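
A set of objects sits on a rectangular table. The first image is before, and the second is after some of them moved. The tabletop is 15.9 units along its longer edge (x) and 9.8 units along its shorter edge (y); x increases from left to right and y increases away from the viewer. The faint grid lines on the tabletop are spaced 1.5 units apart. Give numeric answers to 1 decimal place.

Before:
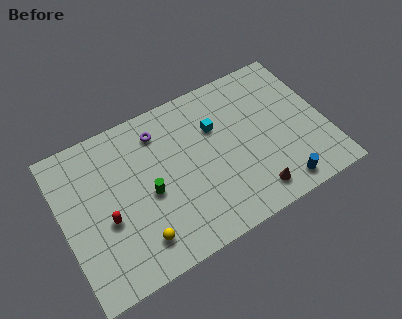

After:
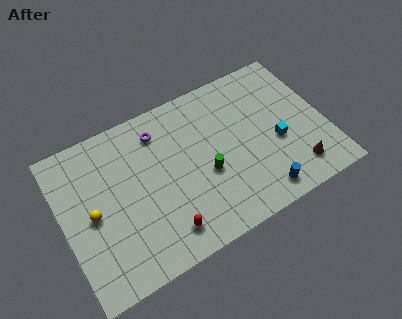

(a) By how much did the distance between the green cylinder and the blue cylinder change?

-4.2

The distance was about 8.2 in the first image and 4.0 in the second, so they moved 4.2 units closer together.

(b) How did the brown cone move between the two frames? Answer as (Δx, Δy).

(2.7, 0.3)

The brown cone started near (11.0, 1.5) and ended near (13.7, 1.8).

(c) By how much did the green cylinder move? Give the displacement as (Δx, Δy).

(3.4, -0.4)

The green cylinder was at about (5.1, 4.4) and moved to about (8.5, 4.0).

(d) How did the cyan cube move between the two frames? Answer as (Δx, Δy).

(3.4, -2.6)

The cyan cube was at about (9.5, 6.6) and moved to about (12.9, 4.0).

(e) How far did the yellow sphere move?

3.7

From (4.1, 1.9) to (1.7, 4.7), the yellow sphere covered √(2.4² + 2.8²) ≈ 3.7 units.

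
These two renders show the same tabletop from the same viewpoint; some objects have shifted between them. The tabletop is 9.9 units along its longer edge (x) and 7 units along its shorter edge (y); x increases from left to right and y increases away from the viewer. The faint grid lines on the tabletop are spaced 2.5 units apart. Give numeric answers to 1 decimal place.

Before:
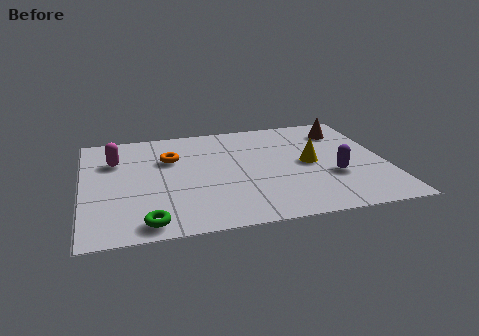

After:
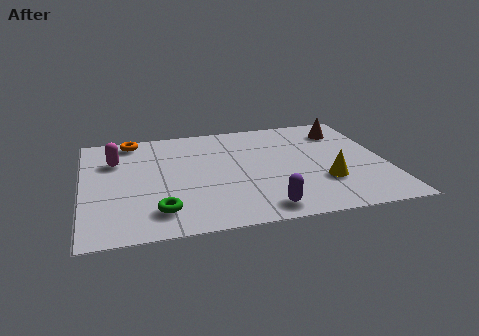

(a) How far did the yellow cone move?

1.4

The yellow cone was near (7.4, 3.5) before and (7.8, 2.2) after, so it travelled √(0.4² + 1.3²) ≈ 1.4 units.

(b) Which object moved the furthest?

the purple capsule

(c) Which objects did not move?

the brown cone and the magenta capsule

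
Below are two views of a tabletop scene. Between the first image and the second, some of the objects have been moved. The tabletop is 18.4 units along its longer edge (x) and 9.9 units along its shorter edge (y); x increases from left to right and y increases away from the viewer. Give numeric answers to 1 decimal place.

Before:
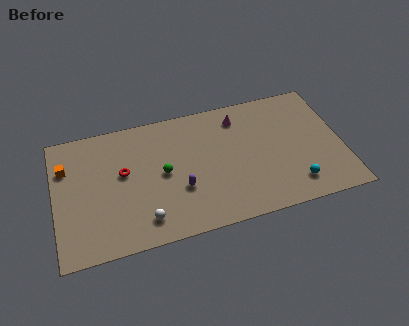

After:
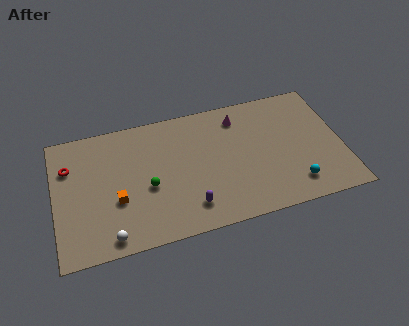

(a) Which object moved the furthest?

the orange cube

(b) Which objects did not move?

the magenta cone and the cyan sphere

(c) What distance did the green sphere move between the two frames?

1.3

The green sphere moved from about (6.9, 5.0) to (5.9, 4.2), a distance of √(1.0² + 0.8²) ≈ 1.3.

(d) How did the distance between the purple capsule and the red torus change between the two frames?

+4.8

The distance was about 4.1 in the first image and 8.9 in the second, so they moved 4.8 units further apart.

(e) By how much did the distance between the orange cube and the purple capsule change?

-3.1

Before: roughly 7.9 units apart; after: 4.8. That's 3.1 units closer together.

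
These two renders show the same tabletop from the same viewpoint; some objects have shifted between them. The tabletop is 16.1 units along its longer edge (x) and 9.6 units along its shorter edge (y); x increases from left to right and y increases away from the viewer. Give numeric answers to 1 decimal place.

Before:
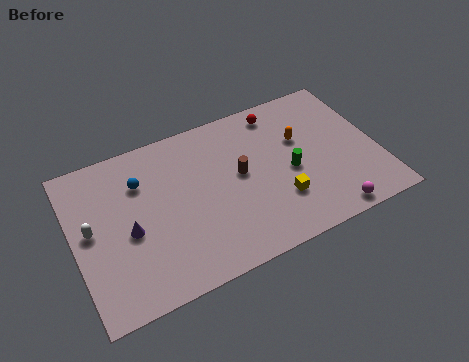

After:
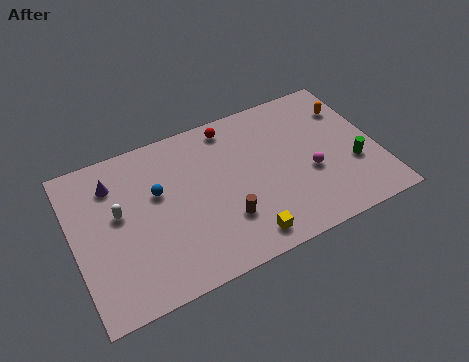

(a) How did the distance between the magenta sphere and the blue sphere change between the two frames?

-2.9

Before: roughly 11.1 units apart; after: 8.2. That's 2.9 units closer together.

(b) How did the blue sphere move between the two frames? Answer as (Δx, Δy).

(0.8, -1.0)

From the two frames, the blue sphere sits at roughly (3.7, 6.9) before and (4.5, 5.9) after.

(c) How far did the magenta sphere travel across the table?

3.0

The magenta sphere moved from about (13.0, 0.9) to (12.4, 3.8), a distance of √(0.6² + 2.9²) ≈ 3.0.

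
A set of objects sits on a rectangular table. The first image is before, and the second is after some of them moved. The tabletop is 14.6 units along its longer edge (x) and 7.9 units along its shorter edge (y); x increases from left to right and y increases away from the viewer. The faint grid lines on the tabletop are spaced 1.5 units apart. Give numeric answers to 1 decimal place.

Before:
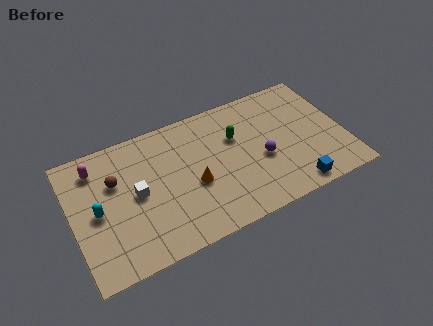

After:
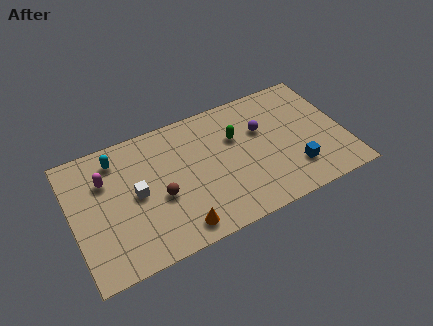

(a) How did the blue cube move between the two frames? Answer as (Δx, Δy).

(0.2, 1.1)

The blue cube was at about (11.5, 0.9) and moved to about (11.7, 2.0).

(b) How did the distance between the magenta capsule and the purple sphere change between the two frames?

-0.7

Before: roughly 9.1 units apart; after: 8.4. That's 0.7 units closer together.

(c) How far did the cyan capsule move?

3.0

From (1.3, 3.8) to (2.6, 6.5), the cyan capsule covered √(1.3² + 2.7²) ≈ 3.0 units.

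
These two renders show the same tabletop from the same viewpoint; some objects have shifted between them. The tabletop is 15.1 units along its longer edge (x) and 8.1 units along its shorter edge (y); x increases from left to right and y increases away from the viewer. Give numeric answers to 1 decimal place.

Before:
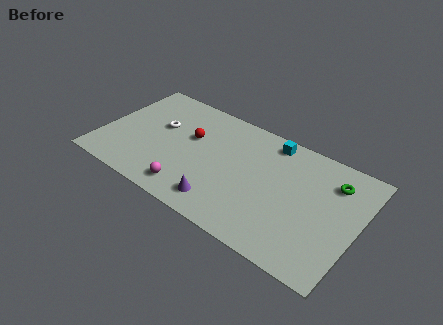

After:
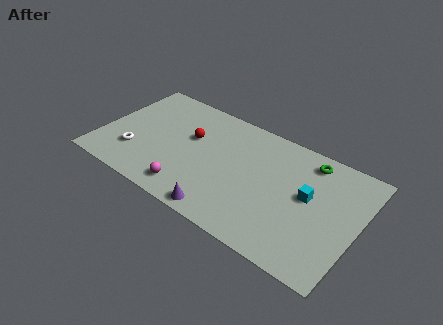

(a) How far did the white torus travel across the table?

2.8

From (3.2, 4.9) to (2.2, 2.3), the white torus covered √(1.0² + 2.6²) ≈ 2.8 units.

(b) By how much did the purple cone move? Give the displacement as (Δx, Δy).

(0.2, -0.6)

The purple cone was at about (7.6, 1.4) and moved to about (7.8, 0.8).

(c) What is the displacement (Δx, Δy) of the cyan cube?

(2.6, -2.6)

The cyan cube started near (9.6, 7.1) and ended near (12.2, 4.5).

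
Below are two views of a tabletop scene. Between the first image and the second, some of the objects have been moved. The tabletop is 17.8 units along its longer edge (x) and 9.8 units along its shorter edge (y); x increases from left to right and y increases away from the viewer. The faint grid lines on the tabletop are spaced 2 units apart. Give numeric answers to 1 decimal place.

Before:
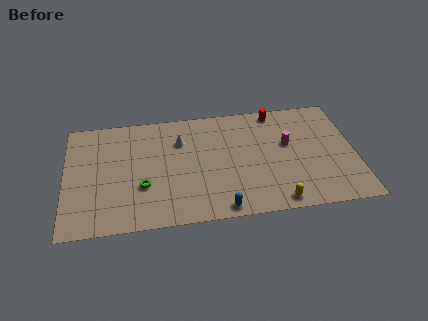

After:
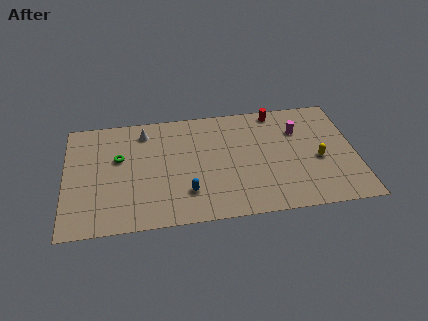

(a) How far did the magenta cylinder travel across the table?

1.3

The magenta cylinder was near (13.7, 5.8) before and (14.4, 6.9) after, so it travelled √(0.7² + 1.1²) ≈ 1.3 units.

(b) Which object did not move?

the red cylinder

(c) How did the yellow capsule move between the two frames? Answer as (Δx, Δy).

(2.7, 3.2)

The yellow capsule started near (12.8, 1.0) and ended near (15.5, 4.2).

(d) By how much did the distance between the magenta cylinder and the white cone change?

+2.9

Before: roughly 6.7 units apart; after: 9.6. That's 2.9 units further apart.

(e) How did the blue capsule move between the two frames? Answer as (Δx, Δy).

(-2.0, 1.6)

The blue capsule was at about (9.4, 0.9) and moved to about (7.4, 2.5).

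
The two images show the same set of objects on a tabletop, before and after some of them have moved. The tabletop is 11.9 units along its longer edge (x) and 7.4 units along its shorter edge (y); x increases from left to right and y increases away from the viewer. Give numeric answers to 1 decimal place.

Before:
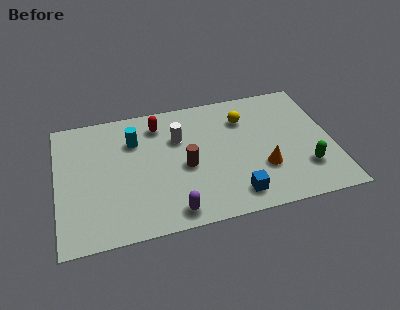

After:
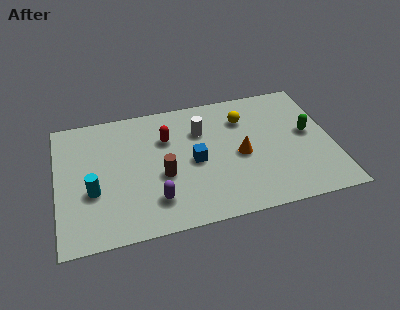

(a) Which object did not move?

the yellow sphere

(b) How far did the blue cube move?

2.8

The blue cube was near (7.5, 1.2) before and (5.9, 3.5) after, so it travelled √(1.6² + 2.3²) ≈ 2.8 units.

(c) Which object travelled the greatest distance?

the cyan cylinder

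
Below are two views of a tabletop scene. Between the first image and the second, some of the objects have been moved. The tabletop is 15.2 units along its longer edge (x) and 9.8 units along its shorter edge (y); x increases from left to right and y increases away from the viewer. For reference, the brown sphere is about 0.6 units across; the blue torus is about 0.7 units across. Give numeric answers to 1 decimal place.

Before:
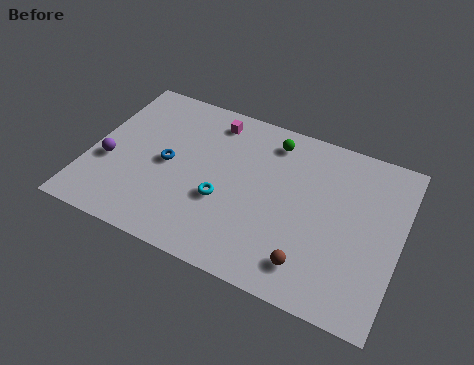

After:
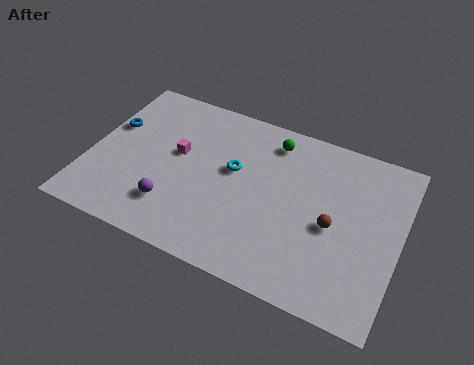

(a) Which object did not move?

the green sphere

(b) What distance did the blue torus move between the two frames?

3.3

The blue torus was near (3.8, 4.8) before and (0.8, 6.1) after, so it travelled √(3.0² + 1.3²) ≈ 3.3 units.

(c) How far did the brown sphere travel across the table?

2.7

The brown sphere moved from about (11.2, 1.8) to (12.0, 4.4), a distance of √(0.8² + 2.6²) ≈ 2.7.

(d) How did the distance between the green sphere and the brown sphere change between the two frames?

-1.8

They were about 6.9 units apart before and 5.1 after — 1.8 units closer together.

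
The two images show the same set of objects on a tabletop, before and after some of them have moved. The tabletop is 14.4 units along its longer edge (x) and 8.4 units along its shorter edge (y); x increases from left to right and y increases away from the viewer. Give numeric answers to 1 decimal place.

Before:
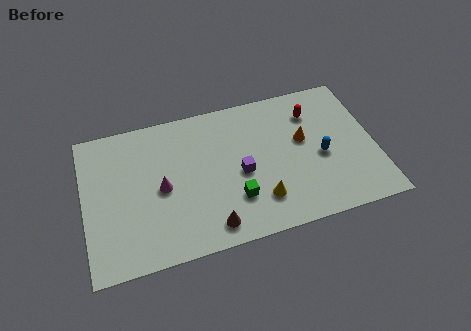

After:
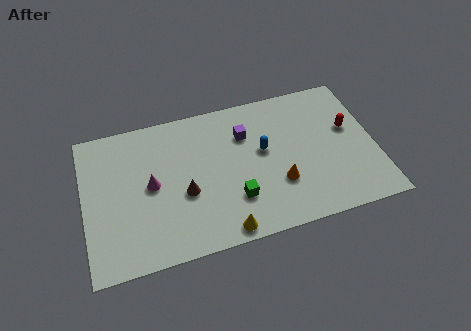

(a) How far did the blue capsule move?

3.0

The blue capsule moved from about (11.7, 3.7) to (8.9, 4.8), a distance of √(2.8² + 1.1²) ≈ 3.0.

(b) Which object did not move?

the green cube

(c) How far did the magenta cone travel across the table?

0.6

From (3.8, 4.0) to (3.3, 4.3), the magenta cone covered √(0.5² + 0.3²) ≈ 0.6 units.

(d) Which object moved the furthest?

the blue capsule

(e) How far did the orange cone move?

2.6

The orange cone was near (10.9, 4.9) before and (9.5, 2.7) after, so it travelled √(1.4² + 2.2²) ≈ 2.6 units.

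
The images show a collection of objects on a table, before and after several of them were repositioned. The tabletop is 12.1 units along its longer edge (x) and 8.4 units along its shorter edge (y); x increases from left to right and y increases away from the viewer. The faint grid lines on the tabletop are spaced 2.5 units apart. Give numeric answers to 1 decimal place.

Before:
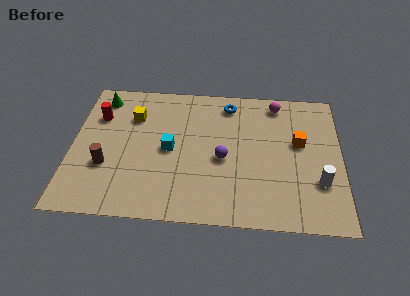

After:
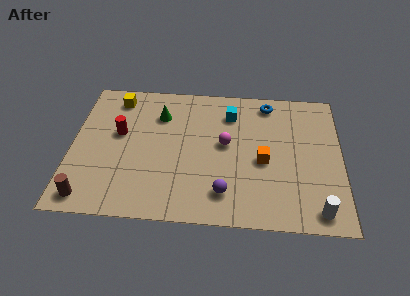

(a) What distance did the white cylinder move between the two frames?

1.6

The white cylinder moved from about (11.1, 2.6) to (11.0, 1.0), a distance of √(0.1² + 1.6²) ≈ 1.6.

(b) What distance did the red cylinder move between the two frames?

1.4

The red cylinder moved from about (1.1, 5.9) to (2.1, 4.9), a distance of √(1.0² + 1.0²) ≈ 1.4.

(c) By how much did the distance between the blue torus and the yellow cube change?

+2.5

The distance was about 4.4 in the first image and 6.9 in the second, so they moved 2.5 units further apart.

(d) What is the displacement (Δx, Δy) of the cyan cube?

(2.7, 2.4)

From the two frames, the cyan cube sits at roughly (4.4, 4.1) before and (7.1, 6.5) after.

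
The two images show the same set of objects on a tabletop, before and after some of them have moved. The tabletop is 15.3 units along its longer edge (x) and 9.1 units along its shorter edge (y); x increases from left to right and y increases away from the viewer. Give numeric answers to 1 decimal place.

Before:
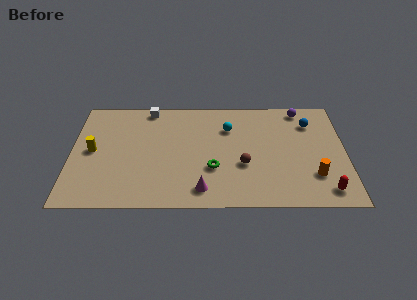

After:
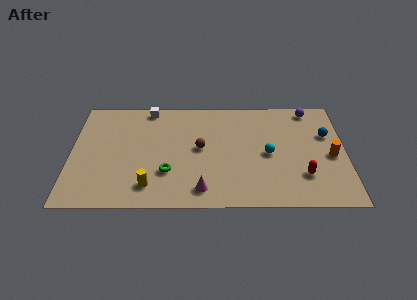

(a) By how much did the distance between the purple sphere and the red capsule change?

-1.3

They were about 6.9 units apart before and 5.6 after — 1.3 units closer together.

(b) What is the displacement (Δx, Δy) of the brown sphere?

(-2.4, 1.4)

From the two frames, the brown sphere sits at roughly (9.6, 3.4) before and (7.2, 4.8) after.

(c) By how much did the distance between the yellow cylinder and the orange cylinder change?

-2.1

The distance was about 12.5 in the first image and 10.4 in the second, so they moved 2.1 units closer together.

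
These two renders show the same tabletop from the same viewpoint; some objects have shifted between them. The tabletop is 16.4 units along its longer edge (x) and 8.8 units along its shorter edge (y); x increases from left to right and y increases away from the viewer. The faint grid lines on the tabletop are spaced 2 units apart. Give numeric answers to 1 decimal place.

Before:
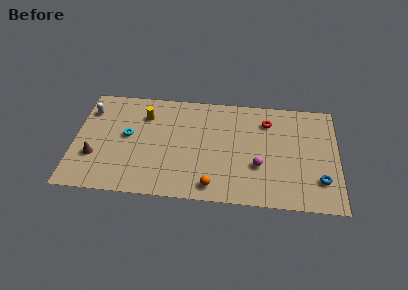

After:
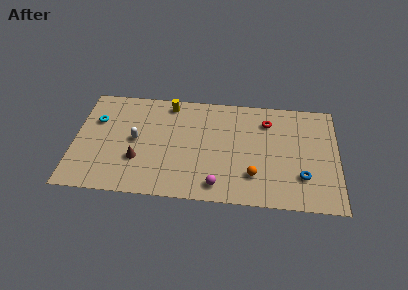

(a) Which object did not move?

the red torus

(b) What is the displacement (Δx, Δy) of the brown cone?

(2.7, 0.0)

The brown cone started near (1.3, 2.9) and ended near (4.0, 2.9).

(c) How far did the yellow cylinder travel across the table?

1.9

From (4.3, 6.6) to (5.8, 7.7), the yellow cylinder covered √(1.5² + 1.1²) ≈ 1.9 units.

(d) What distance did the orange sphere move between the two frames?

2.7

From (8.7, 1.2) to (11.2, 2.3), the orange sphere covered √(2.5² + 1.1²) ≈ 2.7 units.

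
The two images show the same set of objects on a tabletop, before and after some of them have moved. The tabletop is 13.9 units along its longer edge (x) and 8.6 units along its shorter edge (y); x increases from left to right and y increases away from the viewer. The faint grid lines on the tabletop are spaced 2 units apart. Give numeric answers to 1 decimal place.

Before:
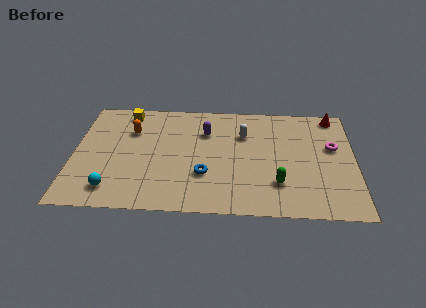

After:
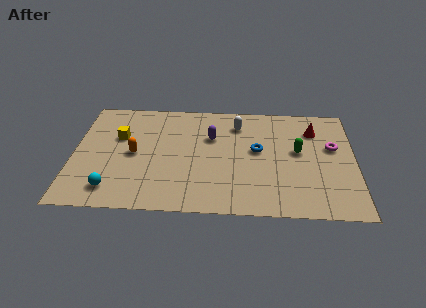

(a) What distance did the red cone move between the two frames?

1.6

The red cone moved from about (12.9, 7.7) to (11.9, 6.5), a distance of √(1.0² + 1.2²) ≈ 1.6.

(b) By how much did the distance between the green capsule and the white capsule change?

-0.5

The distance was about 4.1 in the first image and 3.6 in the second, so they moved 0.5 units closer together.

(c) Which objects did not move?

the magenta torus and the cyan sphere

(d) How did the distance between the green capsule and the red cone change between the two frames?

-4.2

Before: roughly 6.1 units apart; after: 1.9. That's 4.2 units closer together.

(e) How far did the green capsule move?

2.7

The green capsule was near (10.1, 2.3) before and (11.1, 4.8) after, so it travelled √(1.0² + 2.5²) ≈ 2.7 units.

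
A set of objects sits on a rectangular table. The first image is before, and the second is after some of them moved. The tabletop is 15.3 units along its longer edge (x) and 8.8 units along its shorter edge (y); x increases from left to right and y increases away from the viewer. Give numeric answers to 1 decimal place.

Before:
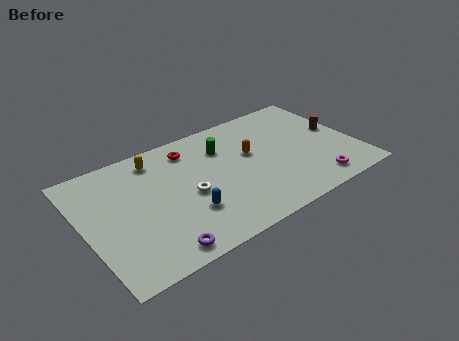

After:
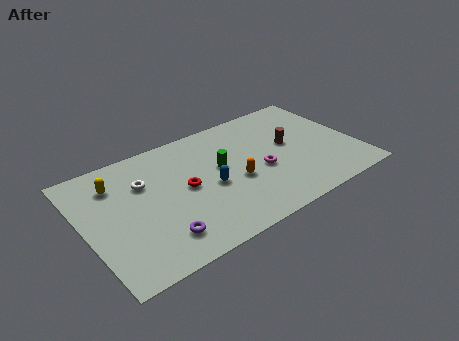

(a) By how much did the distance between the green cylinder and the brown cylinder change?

-2.6

The distance was about 6.6 in the first image and 4.0 in the second, so they moved 2.6 units closer together.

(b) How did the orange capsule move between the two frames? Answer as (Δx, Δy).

(-1.2, -1.6)

The orange capsule started near (9.5, 5.2) and ended near (8.3, 3.6).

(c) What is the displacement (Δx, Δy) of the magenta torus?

(-2.7, 2.4)

From the two frames, the magenta torus sits at roughly (12.5, 1.3) before and (9.8, 3.7) after.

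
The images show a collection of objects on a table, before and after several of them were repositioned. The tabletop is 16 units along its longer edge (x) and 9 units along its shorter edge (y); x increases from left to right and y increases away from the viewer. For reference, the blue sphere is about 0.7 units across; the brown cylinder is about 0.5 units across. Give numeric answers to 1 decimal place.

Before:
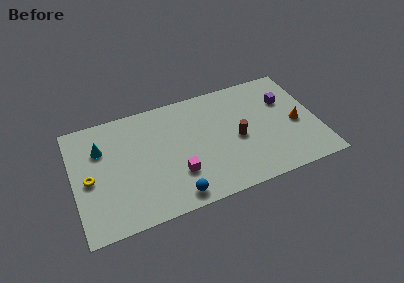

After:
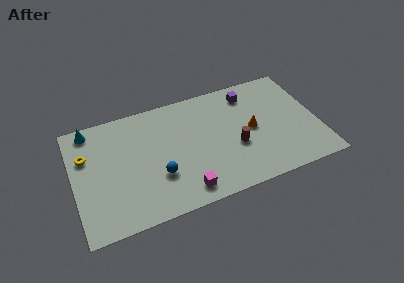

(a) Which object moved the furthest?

the orange cone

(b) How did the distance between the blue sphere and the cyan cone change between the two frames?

-0.3

Before: roughly 6.8 units apart; after: 6.5. That's 0.3 units closer together.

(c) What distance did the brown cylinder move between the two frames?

0.6

The brown cylinder moved from about (10.7, 4.1) to (10.5, 3.5), a distance of √(0.2² + 0.6²) ≈ 0.6.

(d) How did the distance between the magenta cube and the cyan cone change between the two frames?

+2.8

Before: roughly 5.9 units apart; after: 8.7. That's 2.8 units further apart.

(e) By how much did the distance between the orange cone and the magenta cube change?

-2.3

The distance was about 8.1 in the first image and 5.8 in the second, so they moved 2.3 units closer together.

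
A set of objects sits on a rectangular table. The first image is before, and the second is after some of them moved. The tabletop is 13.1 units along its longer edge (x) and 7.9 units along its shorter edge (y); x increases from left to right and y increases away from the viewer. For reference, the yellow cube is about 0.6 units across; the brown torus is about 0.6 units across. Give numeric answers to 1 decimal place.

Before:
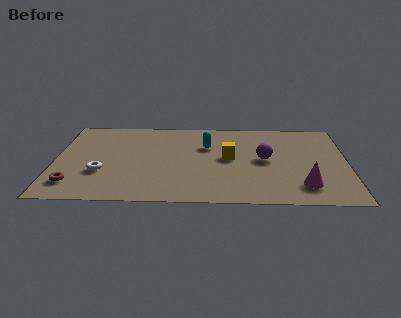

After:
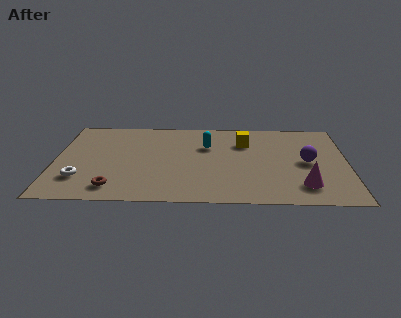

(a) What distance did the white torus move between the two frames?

1.1

The white torus was near (2.1, 2.7) before and (1.2, 2.1) after, so it travelled √(0.9² + 0.6²) ≈ 1.1 units.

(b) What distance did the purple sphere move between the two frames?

1.9

The purple sphere moved from about (9.4, 4.1) to (11.3, 3.9), a distance of √(1.9² + 0.2²) ≈ 1.9.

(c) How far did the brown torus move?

1.8

The brown torus moved from about (0.9, 1.6) to (2.7, 1.3), a distance of √(1.8² + 0.3²) ≈ 1.8.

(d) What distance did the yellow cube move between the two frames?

1.7

The yellow cube moved from about (7.8, 4.2) to (8.5, 5.7), a distance of √(0.7² + 1.5²) ≈ 1.7.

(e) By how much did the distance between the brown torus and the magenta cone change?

-1.8

The distance was about 10.2 in the first image and 8.4 in the second, so they moved 1.8 units closer together.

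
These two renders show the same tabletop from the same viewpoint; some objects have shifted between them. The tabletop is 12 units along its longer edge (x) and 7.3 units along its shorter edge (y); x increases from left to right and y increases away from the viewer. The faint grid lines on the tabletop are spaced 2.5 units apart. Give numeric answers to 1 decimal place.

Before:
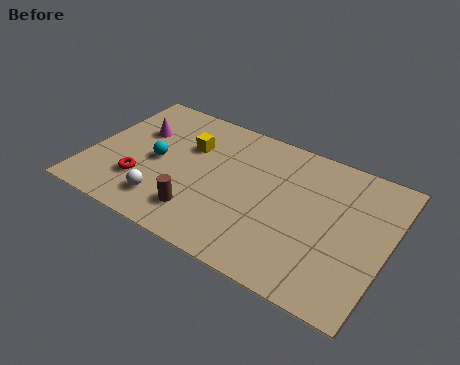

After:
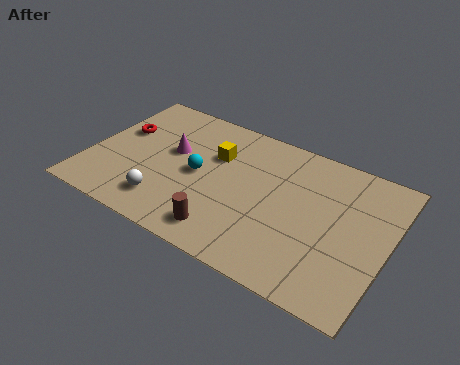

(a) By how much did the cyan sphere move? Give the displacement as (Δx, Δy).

(1.7, 0.1)

From the two frames, the cyan sphere sits at roughly (2.7, 3.5) before and (4.4, 3.6) after.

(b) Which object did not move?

the white sphere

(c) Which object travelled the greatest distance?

the red torus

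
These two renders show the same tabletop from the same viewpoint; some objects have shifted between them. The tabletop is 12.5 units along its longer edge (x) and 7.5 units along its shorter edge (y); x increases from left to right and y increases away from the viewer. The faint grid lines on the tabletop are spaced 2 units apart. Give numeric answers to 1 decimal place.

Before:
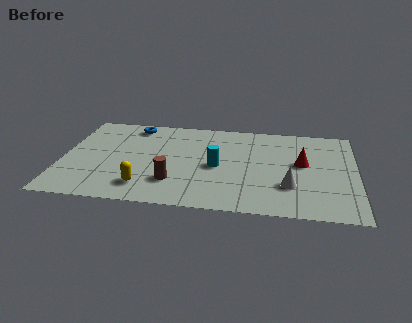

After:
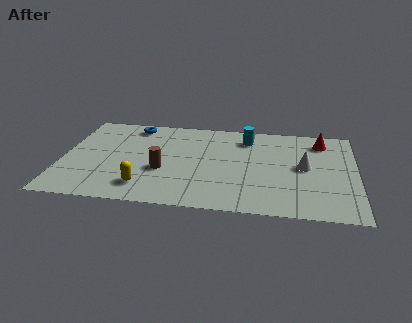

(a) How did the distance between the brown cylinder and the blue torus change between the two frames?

-1.0

The distance was about 4.9 in the first image and 3.9 in the second, so they moved 1.0 units closer together.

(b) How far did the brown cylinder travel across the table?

1.0

The brown cylinder was near (4.8, 2.0) before and (4.3, 2.9) after, so it travelled √(0.5² + 0.9²) ≈ 1.0 units.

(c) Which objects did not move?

the blue torus and the yellow capsule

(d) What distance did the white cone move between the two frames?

1.7

The white cone was near (9.7, 2.3) before and (10.3, 3.9) after, so it travelled √(0.6² + 1.6²) ≈ 1.7 units.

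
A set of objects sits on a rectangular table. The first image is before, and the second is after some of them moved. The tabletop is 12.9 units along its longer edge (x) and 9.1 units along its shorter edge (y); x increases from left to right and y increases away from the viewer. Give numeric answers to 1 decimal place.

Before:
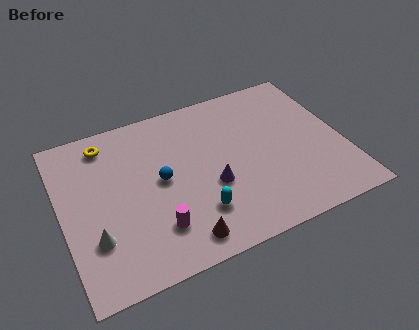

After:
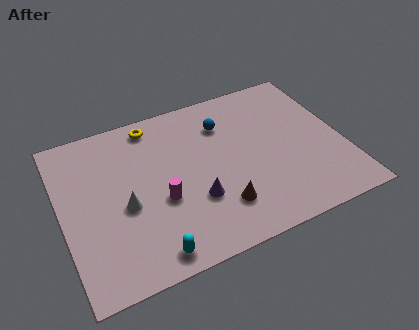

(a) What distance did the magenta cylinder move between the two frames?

1.5

From (4.0, 2.2) to (4.4, 3.6), the magenta cylinder covered √(0.4² + 1.4²) ≈ 1.5 units.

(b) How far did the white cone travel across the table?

1.9

The white cone was near (1.3, 2.7) before and (2.8, 3.9) after, so it travelled √(1.5² + 1.2²) ≈ 1.9 units.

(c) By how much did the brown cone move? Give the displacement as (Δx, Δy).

(1.9, 1.0)

From the two frames, the brown cone sits at roughly (5.0, 1.2) before and (6.9, 2.2) after.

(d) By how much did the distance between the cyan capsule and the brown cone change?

+2.1

They were about 1.4 units apart before and 3.5 after — 2.1 units further apart.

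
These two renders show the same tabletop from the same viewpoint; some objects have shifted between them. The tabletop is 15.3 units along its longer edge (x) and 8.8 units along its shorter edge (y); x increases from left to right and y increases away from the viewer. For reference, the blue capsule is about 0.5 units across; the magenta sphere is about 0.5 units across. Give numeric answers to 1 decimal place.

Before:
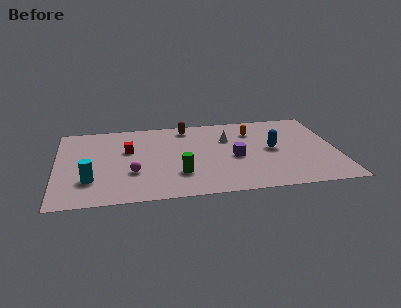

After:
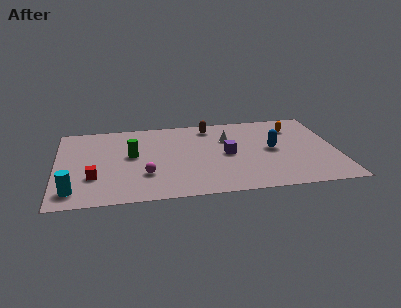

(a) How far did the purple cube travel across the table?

0.6

From (9.7, 3.9) to (9.3, 4.3), the purple cube covered √(0.4² + 0.4²) ≈ 0.6 units.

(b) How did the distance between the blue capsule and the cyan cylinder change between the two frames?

+1.1

Before: roughly 10.2 units apart; after: 11.3. That's 1.1 units further apart.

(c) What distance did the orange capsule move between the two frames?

2.3

The orange capsule was near (10.8, 6.6) before and (13.1, 6.7) after, so it travelled √(2.3² + 0.1²) ≈ 2.3 units.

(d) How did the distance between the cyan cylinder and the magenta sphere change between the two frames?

+1.7

Before: roughly 2.4 units apart; after: 4.1. That's 1.7 units further apart.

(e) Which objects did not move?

the blue capsule and the white cone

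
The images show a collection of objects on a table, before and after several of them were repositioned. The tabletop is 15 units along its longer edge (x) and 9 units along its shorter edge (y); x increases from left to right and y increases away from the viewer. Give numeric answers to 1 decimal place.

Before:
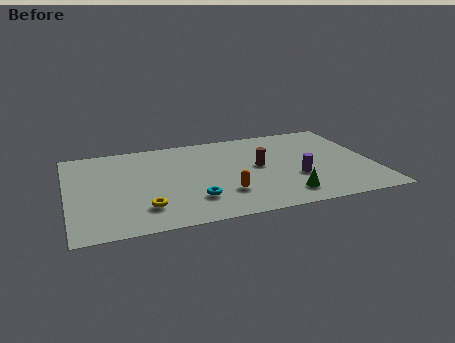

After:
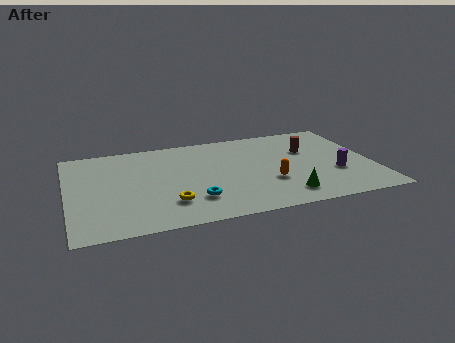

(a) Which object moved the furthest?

the brown cylinder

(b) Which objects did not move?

the green cone and the cyan torus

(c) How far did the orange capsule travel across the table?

2.4

The orange capsule moved from about (7.5, 2.5) to (9.8, 3.1), a distance of √(2.3² + 0.6²) ≈ 2.4.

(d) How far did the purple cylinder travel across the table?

2.0

From (11.1, 3.2) to (13.1, 3.2), the purple cylinder covered √(2.0² + 0.0²) ≈ 2.0 units.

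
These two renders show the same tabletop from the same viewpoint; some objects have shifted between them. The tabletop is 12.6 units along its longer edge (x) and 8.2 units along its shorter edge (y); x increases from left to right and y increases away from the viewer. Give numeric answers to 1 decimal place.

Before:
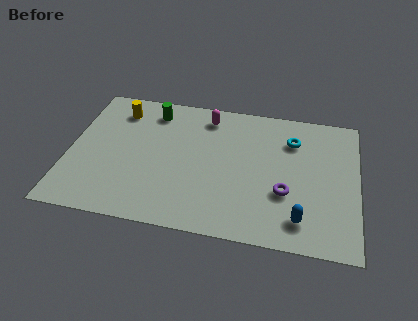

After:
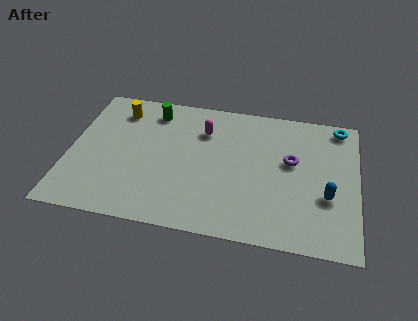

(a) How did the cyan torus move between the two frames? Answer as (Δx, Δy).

(2.0, 1.2)

The cyan torus was at about (9.7, 6.1) and moved to about (11.7, 7.3).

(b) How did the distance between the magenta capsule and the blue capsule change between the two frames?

-0.6

Before: roughly 6.9 units apart; after: 6.3. That's 0.6 units closer together.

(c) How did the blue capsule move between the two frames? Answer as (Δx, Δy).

(1.1, 1.5)

The blue capsule started near (10.2, 1.5) and ended near (11.3, 3.0).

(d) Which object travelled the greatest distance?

the cyan torus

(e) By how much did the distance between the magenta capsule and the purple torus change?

-1.3

They were about 5.4 units apart before and 4.1 after — 1.3 units closer together.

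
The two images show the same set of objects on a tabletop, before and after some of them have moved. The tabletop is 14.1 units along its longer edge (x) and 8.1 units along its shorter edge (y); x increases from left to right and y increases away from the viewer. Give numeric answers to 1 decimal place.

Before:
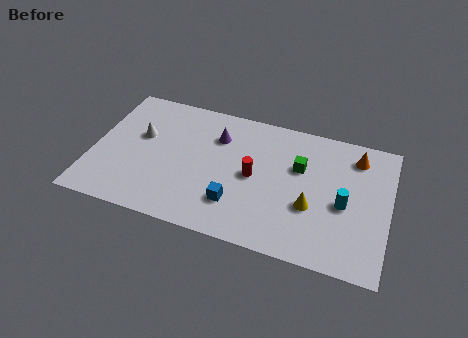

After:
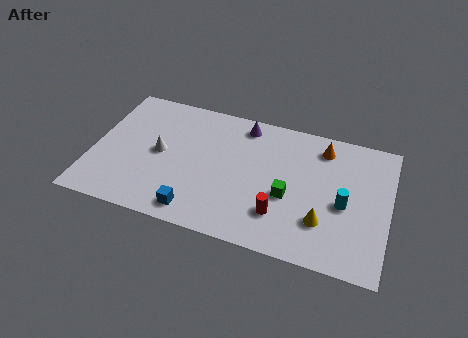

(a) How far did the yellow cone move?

0.9

From (10.5, 3.0) to (11.1, 2.3), the yellow cone covered √(0.6² + 0.7²) ≈ 0.9 units.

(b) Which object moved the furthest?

the red cylinder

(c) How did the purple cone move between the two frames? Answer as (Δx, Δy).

(1.2, 1.1)

The purple cone started near (5.8, 5.9) and ended near (7.0, 7.0).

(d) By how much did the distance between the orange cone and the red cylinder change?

-0.5

They were about 5.4 units apart before and 4.9 after — 0.5 units closer together.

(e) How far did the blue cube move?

2.1

From (7.0, 2.1) to (5.2, 1.1), the blue cube covered √(1.8² + 1.0²) ≈ 2.1 units.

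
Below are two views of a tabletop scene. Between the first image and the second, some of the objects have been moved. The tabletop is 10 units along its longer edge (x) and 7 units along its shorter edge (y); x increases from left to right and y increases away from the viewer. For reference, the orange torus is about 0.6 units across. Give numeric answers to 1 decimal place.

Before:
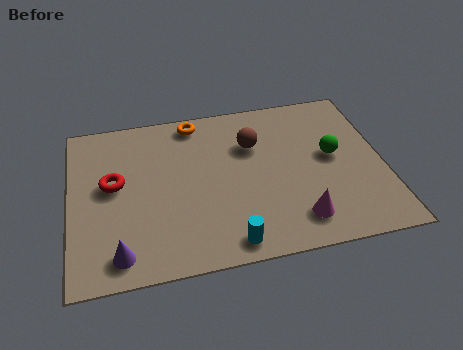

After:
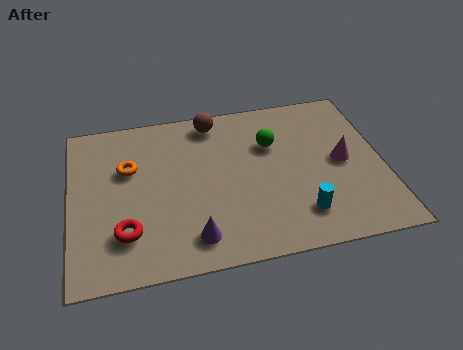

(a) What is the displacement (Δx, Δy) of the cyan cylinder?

(2.3, 0.7)

The cyan cylinder started near (4.9, 0.8) and ended near (7.2, 1.5).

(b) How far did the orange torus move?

2.8

From (4.1, 6.2) to (1.9, 4.5), the orange torus covered √(2.2² + 1.7²) ≈ 2.8 units.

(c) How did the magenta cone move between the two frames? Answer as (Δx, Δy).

(1.6, 2.2)

The magenta cone started near (7.1, 1.3) and ended near (8.7, 3.5).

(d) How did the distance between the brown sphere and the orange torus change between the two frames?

+0.9

The distance was about 2.3 in the first image and 3.2 in the second, so they moved 0.9 units further apart.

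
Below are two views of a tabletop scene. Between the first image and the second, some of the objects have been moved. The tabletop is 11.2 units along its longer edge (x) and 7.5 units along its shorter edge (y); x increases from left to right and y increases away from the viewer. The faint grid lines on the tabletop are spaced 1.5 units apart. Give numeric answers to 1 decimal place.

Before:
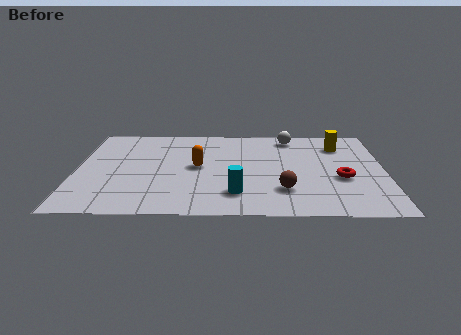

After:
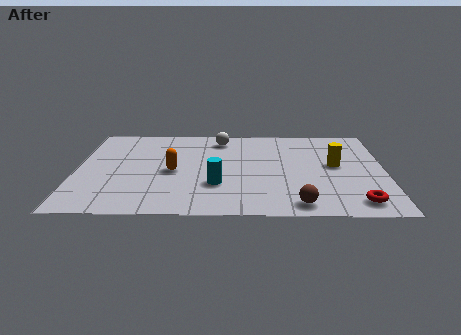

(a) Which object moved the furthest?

the white sphere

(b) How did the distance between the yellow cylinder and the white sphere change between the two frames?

+2.8

The distance was about 1.9 in the first image and 4.7 in the second, so they moved 2.8 units further apart.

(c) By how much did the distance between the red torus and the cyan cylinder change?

+1.2

Before: roughly 4.0 units apart; after: 5.2. That's 1.2 units further apart.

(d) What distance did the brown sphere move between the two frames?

1.2

From (7.5, 2.0) to (8.0, 0.9), the brown sphere covered √(0.5² + 1.1²) ≈ 1.2 units.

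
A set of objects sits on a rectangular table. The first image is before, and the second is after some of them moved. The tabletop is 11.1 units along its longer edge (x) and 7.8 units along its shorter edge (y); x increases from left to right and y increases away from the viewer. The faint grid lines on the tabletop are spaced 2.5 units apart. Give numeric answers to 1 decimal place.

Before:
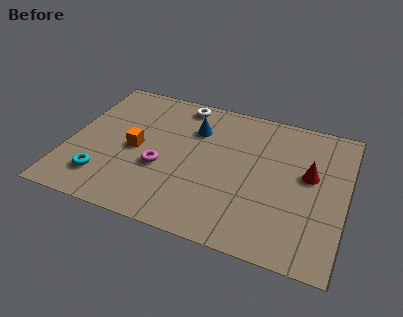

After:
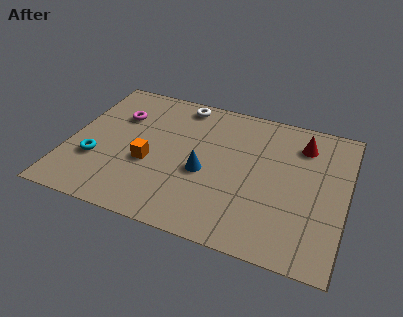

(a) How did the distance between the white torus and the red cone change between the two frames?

-0.8

The distance was about 5.9 in the first image and 5.1 in the second, so they moved 0.8 units closer together.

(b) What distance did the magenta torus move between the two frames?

3.1

The magenta torus was near (3.8, 3.0) before and (1.8, 5.4) after, so it travelled √(2.0² + 2.4²) ≈ 3.1 units.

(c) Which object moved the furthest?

the magenta torus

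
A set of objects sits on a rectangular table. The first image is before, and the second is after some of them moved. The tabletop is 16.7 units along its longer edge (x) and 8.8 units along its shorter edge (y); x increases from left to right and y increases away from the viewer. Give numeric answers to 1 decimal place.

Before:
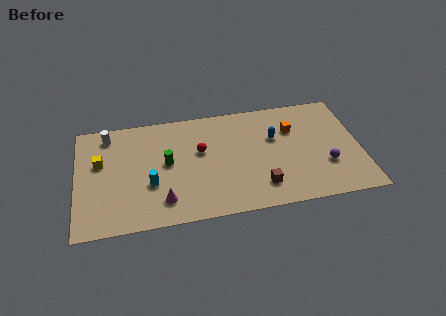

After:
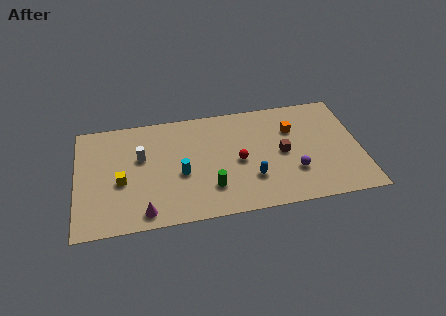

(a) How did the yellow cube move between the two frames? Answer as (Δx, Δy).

(1.2, -1.7)

The yellow cube was at about (1.4, 5.4) and moved to about (2.6, 3.7).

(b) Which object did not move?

the orange cube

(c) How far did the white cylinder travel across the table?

2.8

The white cylinder moved from about (1.9, 7.5) to (3.8, 5.4), a distance of √(1.9² + 2.1²) ≈ 2.8.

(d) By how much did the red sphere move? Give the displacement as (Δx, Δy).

(2.2, -1.2)

The red sphere was at about (7.3, 5.3) and moved to about (9.5, 4.1).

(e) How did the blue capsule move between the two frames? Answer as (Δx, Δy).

(-1.5, -3.0)

The blue capsule was at about (11.7, 5.6) and moved to about (10.2, 2.6).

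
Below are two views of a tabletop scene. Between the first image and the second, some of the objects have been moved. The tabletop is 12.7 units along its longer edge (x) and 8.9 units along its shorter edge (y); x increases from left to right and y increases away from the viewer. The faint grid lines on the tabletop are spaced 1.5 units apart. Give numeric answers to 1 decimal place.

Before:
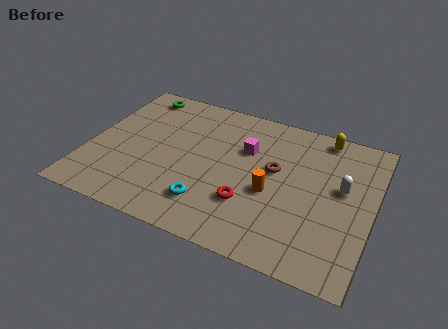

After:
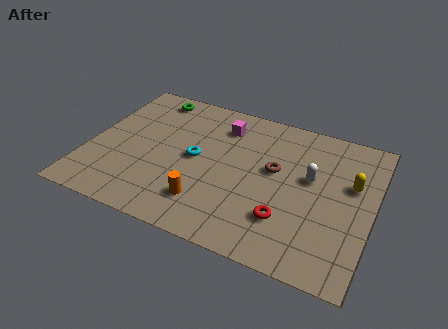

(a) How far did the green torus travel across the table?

0.6

From (1.7, 7.8) to (2.3, 7.8), the green torus covered √(0.6² + 0.0²) ≈ 0.6 units.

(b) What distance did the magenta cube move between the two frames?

1.6

The magenta cube moved from about (6.9, 5.9) to (5.7, 7.0), a distance of √(1.2² + 1.1²) ≈ 1.6.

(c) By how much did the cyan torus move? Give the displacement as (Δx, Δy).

(-0.9, 2.5)

From the two frames, the cyan torus sits at roughly (5.7, 2.0) before and (4.8, 4.5) after.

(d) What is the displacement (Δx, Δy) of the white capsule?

(-1.4, 0.1)

The white capsule was at about (11.3, 5.1) and moved to about (9.9, 5.2).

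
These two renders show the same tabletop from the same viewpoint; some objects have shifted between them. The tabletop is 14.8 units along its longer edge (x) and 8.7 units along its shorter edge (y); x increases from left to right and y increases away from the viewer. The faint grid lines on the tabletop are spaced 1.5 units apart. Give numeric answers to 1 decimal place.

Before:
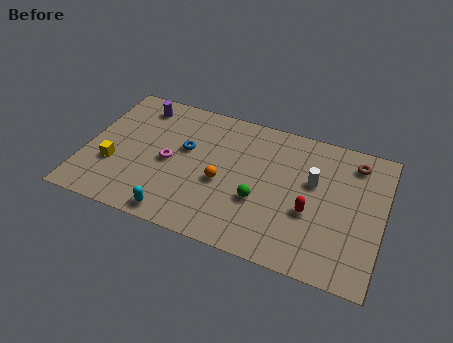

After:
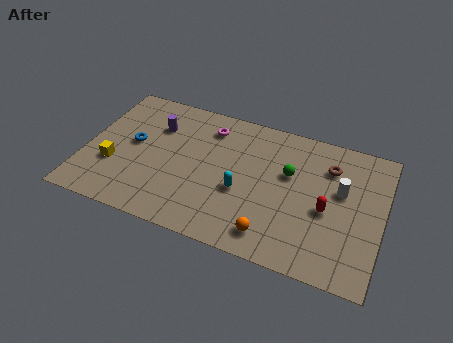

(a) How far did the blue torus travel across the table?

2.6

The blue torus moved from about (4.9, 5.2) to (2.3, 4.7), a distance of √(2.6² + 0.5²) ≈ 2.6.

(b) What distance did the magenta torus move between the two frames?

3.4

The magenta torus was near (4.2, 4.1) before and (5.9, 7.0) after, so it travelled √(1.7² + 2.9²) ≈ 3.4 units.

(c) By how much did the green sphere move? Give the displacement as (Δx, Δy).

(1.3, 2.2)

The green sphere was at about (8.8, 3.2) and moved to about (10.1, 5.4).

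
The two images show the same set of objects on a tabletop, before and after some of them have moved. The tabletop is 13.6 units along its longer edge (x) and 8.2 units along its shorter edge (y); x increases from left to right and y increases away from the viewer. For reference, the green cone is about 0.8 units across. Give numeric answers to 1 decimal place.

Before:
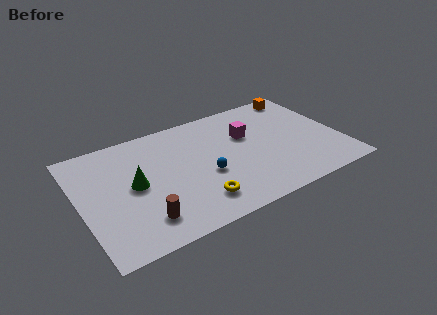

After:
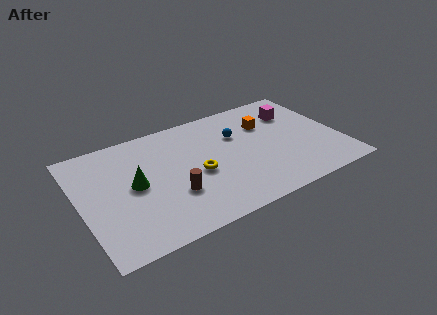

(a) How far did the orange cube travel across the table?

2.7

The orange cube moved from about (12.2, 7.3) to (10.0, 5.7), a distance of √(2.2² + 1.6²) ≈ 2.7.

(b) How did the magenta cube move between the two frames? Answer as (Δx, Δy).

(2.7, 0.7)

From the two frames, the magenta cube sits at roughly (8.9, 5.3) before and (11.6, 6.0) after.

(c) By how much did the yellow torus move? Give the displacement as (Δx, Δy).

(0.3, 1.9)

The yellow torus was at about (5.7, 1.7) and moved to about (6.0, 3.6).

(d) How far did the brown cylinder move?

2.0

The brown cylinder moved from about (2.9, 1.7) to (4.6, 2.7), a distance of √(1.7² + 1.0²) ≈ 2.0.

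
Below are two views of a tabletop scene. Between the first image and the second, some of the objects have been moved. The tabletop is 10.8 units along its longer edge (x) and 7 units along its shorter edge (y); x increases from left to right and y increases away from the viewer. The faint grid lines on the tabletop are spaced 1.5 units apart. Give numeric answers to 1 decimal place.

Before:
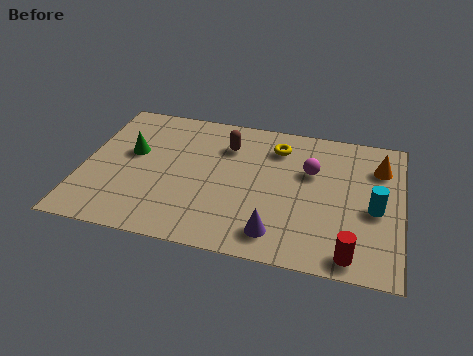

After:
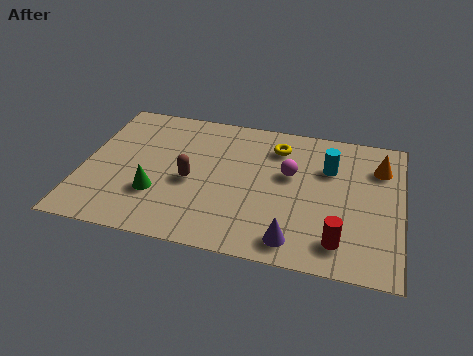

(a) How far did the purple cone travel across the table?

0.6

The purple cone was near (6.7, 1.2) before and (7.3, 1.0) after, so it travelled √(0.6² + 0.2²) ≈ 0.6 units.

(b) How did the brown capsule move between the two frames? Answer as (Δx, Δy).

(-1.1, -2.1)

The brown capsule was at about (4.8, 5.2) and moved to about (3.7, 3.1).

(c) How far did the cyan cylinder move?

2.3

From (9.9, 3.1) to (8.3, 4.8), the cyan cylinder covered √(1.6² + 1.7²) ≈ 2.3 units.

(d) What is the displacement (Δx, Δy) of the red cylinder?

(-0.4, 0.5)

The red cylinder was at about (9.2, 0.8) and moved to about (8.8, 1.3).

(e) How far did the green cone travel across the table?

2.1

From (1.6, 4.1) to (2.6, 2.2), the green cone covered √(1.0² + 1.9²) ≈ 2.1 units.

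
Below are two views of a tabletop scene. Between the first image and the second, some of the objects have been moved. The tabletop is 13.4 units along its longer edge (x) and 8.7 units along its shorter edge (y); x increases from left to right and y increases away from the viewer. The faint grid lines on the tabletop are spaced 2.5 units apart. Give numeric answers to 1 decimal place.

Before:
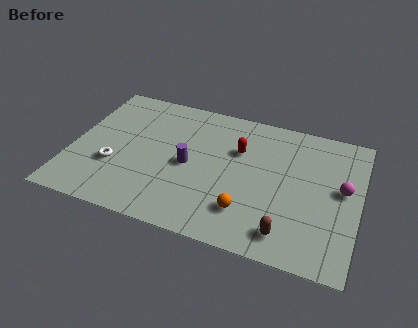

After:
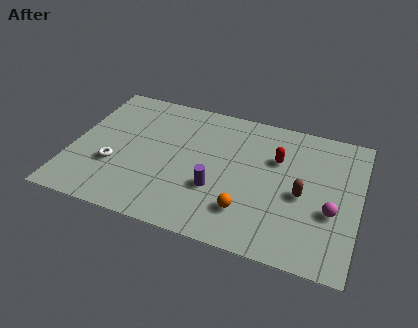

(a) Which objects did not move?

the white torus and the orange sphere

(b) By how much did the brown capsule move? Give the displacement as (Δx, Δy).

(0.5, 2.5)

From the two frames, the brown capsule sits at roughly (10.3, 1.4) before and (10.8, 3.9) after.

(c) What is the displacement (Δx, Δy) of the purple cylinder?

(1.4, -1.1)

The purple cylinder started near (5.5, 4.1) and ended near (6.9, 3.0).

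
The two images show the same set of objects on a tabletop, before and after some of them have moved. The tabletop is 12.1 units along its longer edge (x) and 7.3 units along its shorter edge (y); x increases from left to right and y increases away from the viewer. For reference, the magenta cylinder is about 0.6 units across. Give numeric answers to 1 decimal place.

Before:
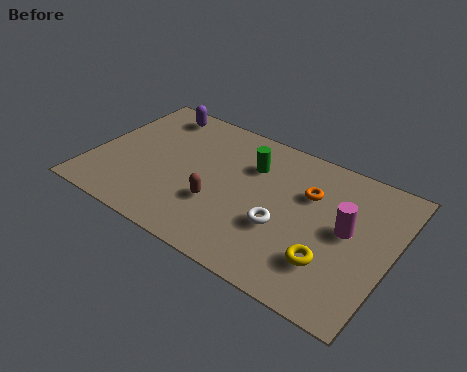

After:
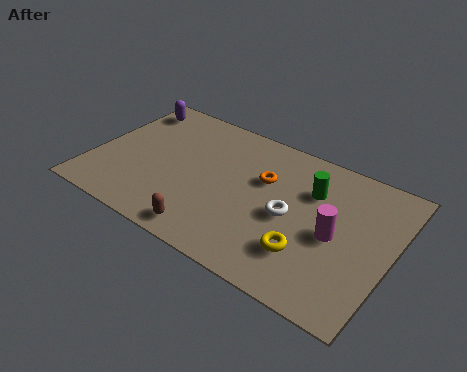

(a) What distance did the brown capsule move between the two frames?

1.6

The brown capsule was near (5.3, 2.5) before and (5.2, 0.9) after, so it travelled √(0.1² + 1.6²) ≈ 1.6 units.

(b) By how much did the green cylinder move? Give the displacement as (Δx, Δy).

(2.5, -0.1)

The green cylinder was at about (6.2, 5.2) and moved to about (8.7, 5.1).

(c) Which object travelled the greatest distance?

the green cylinder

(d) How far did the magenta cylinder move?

0.6

The magenta cylinder moved from about (10.3, 3.9) to (9.9, 3.4), a distance of √(0.4² + 0.5²) ≈ 0.6.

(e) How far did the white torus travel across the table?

0.7

From (7.9, 2.7) to (8.1, 3.4), the white torus covered √(0.2² + 0.7²) ≈ 0.7 units.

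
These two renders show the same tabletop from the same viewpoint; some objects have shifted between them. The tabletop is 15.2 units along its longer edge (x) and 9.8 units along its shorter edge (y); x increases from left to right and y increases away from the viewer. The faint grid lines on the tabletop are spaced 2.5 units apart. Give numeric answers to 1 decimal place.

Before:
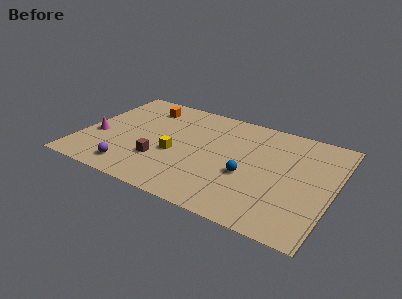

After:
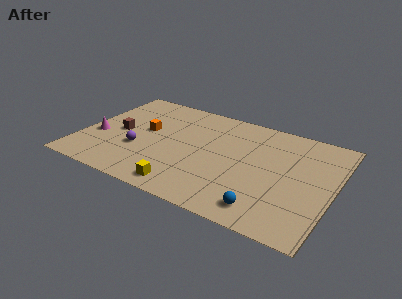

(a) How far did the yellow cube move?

3.0

From (5.8, 4.0) to (6.8, 1.2), the yellow cube covered √(1.0² + 2.8²) ≈ 3.0 units.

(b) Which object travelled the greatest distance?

the brown cube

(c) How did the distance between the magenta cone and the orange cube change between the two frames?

-1.5

They were about 4.7 units apart before and 3.2 after — 1.5 units closer together.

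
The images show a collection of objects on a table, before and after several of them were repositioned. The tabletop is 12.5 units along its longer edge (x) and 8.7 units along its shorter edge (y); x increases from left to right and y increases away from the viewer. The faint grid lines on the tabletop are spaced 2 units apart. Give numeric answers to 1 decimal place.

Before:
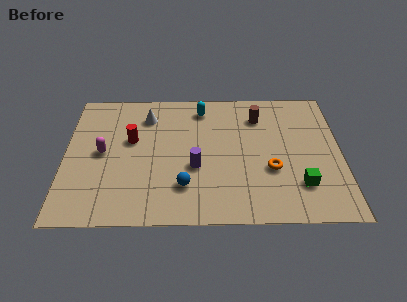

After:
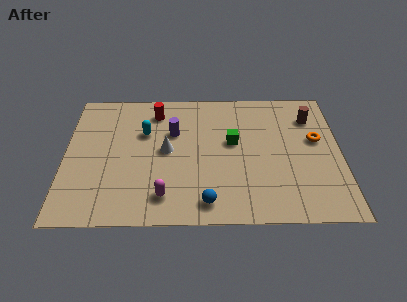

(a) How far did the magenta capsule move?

4.0

From (1.7, 4.4) to (4.5, 1.6), the magenta capsule covered √(2.8² + 2.8²) ≈ 4.0 units.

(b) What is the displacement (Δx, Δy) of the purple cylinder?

(-1.0, 2.3)

From the two frames, the purple cylinder sits at roughly (5.9, 3.4) before and (4.9, 5.7) after.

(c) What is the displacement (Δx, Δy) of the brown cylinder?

(2.4, -0.1)

The brown cylinder was at about (8.8, 6.7) and moved to about (11.2, 6.6).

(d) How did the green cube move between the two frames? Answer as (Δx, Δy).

(-3.0, 2.8)

The green cube was at about (10.6, 2.2) and moved to about (7.6, 5.0).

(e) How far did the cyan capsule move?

3.1

From (6.2, 7.3) to (3.6, 5.7), the cyan capsule covered √(2.6² + 1.6²) ≈ 3.1 units.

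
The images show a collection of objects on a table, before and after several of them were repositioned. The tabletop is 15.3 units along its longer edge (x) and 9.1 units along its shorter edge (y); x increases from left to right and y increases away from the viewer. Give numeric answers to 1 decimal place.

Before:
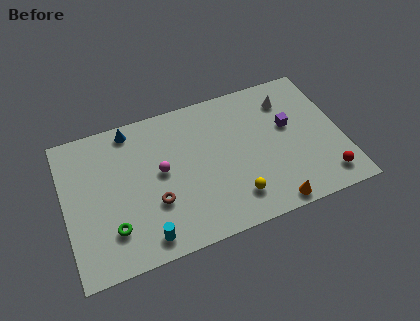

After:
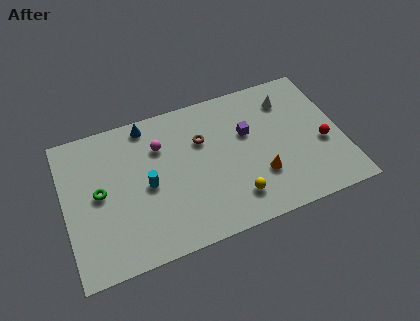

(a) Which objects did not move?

the white cone and the yellow sphere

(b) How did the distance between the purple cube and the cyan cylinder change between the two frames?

-3.5

The distance was about 9.4 in the first image and 5.9 in the second, so they moved 3.5 units closer together.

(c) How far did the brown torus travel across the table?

4.2

From (4.8, 3.1) to (7.7, 6.1), the brown torus covered √(2.9² + 3.0²) ≈ 4.2 units.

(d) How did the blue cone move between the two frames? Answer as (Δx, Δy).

(0.9, 0.0)

The blue cone started near (3.9, 8.1) and ended near (4.8, 8.1).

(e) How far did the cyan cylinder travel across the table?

3.1

The cyan cylinder moved from about (4.1, 1.2) to (4.5, 4.3), a distance of √(0.4² + 3.1²) ≈ 3.1.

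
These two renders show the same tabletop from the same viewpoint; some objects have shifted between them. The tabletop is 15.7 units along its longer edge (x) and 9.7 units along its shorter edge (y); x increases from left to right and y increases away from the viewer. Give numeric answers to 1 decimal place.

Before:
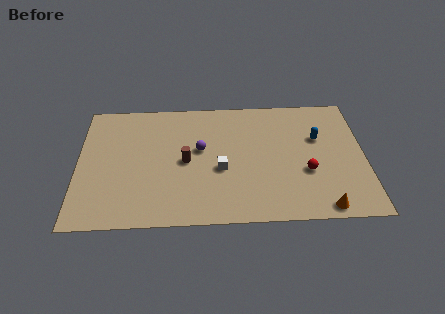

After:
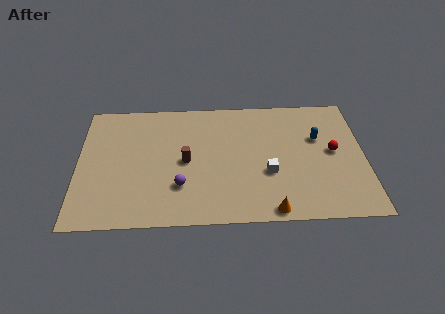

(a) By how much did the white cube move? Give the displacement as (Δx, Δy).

(2.6, -0.4)

The white cube started near (7.8, 4.0) and ended near (10.4, 3.6).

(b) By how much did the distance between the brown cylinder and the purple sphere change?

+0.7

Before: roughly 1.2 units apart; after: 1.9. That's 0.7 units further apart.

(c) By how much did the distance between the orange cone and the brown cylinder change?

-2.3

Before: roughly 8.3 units apart; after: 6.0. That's 2.3 units closer together.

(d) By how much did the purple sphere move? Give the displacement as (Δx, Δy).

(-1.1, -2.8)

From the two frames, the purple sphere sits at roughly (6.7, 5.6) before and (5.6, 2.8) after.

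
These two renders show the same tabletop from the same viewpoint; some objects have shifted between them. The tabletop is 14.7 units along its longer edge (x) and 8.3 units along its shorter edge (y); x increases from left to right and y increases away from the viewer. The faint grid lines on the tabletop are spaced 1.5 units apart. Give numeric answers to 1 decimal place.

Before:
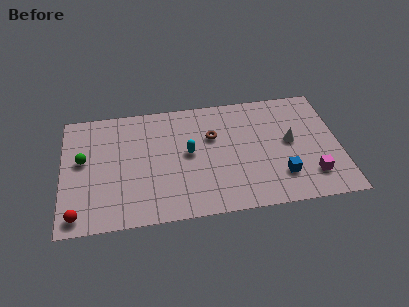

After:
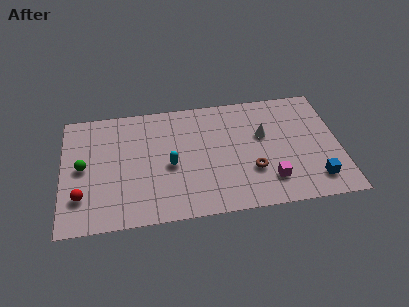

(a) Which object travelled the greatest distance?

the brown torus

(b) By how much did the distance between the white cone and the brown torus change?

-1.7

They were about 4.2 units apart before and 2.5 after — 1.7 units closer together.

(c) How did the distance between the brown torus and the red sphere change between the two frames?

+0.6

Before: roughly 8.4 units apart; after: 9.0. That's 0.6 units further apart.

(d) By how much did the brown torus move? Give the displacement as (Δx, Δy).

(2.0, -2.7)

From the two frames, the brown torus sits at roughly (8.0, 5.4) before and (10.0, 2.7) after.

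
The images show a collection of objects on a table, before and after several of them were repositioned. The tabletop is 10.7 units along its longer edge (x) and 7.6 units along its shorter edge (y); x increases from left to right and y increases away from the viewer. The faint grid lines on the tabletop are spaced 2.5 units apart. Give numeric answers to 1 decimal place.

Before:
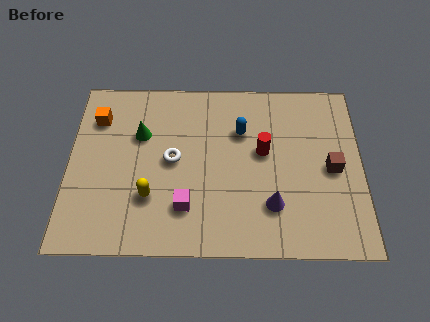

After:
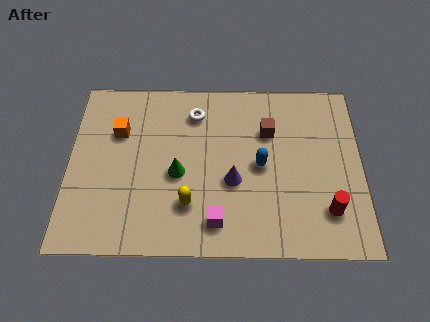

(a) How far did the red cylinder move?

3.4

The red cylinder moved from about (7.1, 4.3) to (9.4, 1.8), a distance of √(2.3² + 2.5²) ≈ 3.4.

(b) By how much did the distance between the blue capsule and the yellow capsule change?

-1.3

They were about 4.4 units apart before and 3.1 after — 1.3 units closer together.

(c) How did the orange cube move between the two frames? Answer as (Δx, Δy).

(0.8, -0.6)

The orange cube was at about (1.0, 5.7) and moved to about (1.8, 5.1).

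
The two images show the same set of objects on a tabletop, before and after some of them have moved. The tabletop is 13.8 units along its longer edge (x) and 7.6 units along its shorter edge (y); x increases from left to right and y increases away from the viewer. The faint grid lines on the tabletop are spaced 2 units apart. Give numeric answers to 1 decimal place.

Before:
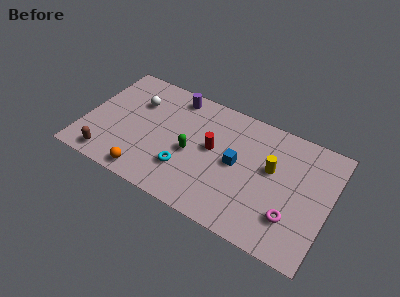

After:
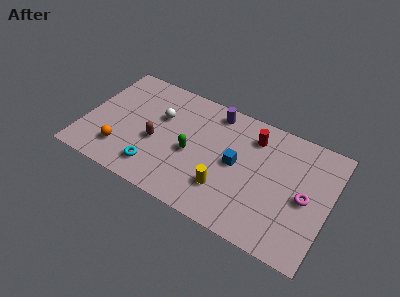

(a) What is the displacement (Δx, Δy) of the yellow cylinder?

(-2.3, -2.4)

The yellow cylinder started near (10.5, 4.5) and ended near (8.2, 2.1).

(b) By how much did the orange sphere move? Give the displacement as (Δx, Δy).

(-1.6, 0.9)

The orange sphere was at about (3.9, 0.9) and moved to about (2.3, 1.8).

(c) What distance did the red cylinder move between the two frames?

2.8

The red cylinder moved from about (7.2, 4.2) to (9.3, 6.0), a distance of √(2.1² + 1.8²) ≈ 2.8.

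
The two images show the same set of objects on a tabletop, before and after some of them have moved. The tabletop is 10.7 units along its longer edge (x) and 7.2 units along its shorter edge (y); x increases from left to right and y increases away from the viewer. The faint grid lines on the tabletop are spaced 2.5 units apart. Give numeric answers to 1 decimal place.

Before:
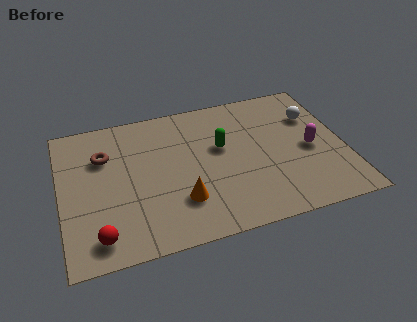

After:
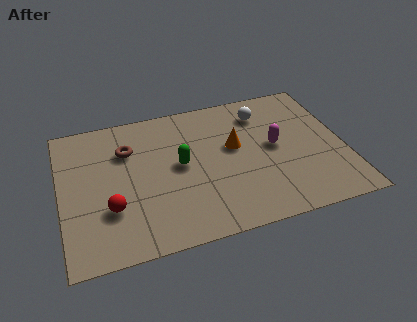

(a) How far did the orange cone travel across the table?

3.1

The orange cone was near (4.4, 2.0) before and (6.6, 4.2) after, so it travelled √(2.2² + 2.2²) ≈ 3.1 units.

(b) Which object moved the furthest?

the orange cone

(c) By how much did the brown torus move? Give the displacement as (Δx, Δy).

(0.9, 0.1)

The brown torus was at about (1.7, 5.0) and moved to about (2.6, 5.1).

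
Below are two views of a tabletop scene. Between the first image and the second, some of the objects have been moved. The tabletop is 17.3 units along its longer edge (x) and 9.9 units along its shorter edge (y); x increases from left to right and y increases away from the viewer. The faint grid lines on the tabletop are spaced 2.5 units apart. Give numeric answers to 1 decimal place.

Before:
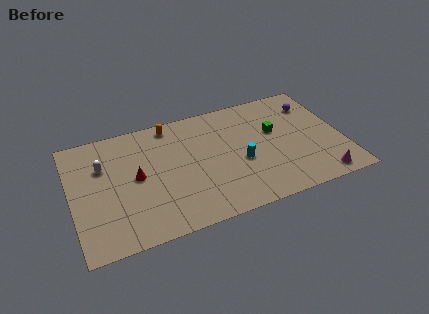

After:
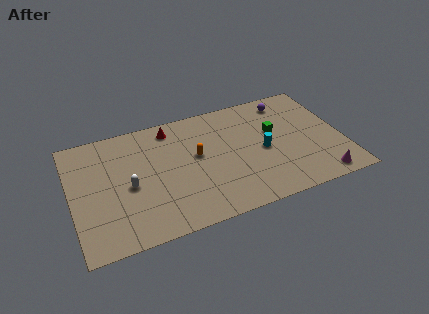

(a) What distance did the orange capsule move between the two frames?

3.5

The orange capsule was near (6.6, 8.8) before and (8.0, 5.6) after, so it travelled √(1.4² + 3.2²) ≈ 3.5 units.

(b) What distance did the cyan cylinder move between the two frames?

1.6

The cyan cylinder was near (10.7, 4.1) before and (12.2, 4.6) after, so it travelled √(1.5² + 0.5²) ≈ 1.6 units.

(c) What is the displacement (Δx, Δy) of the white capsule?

(1.5, -2.2)

From the two frames, the white capsule sits at roughly (2.1, 6.7) before and (3.6, 4.5) after.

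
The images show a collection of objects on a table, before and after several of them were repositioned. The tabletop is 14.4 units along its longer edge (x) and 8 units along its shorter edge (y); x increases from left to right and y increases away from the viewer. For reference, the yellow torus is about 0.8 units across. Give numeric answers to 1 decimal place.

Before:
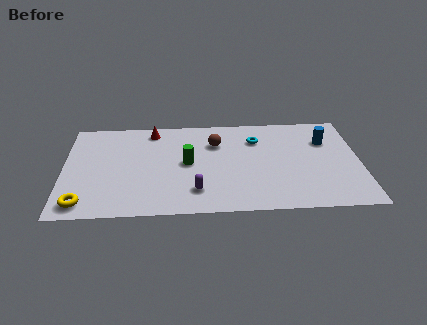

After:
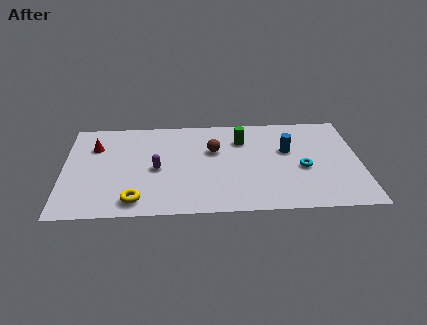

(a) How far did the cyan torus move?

3.3

The cyan torus was near (9.4, 5.9) before and (11.6, 3.4) after, so it travelled √(2.2² + 2.5²) ≈ 3.3 units.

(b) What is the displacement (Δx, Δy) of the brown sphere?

(-0.1, -0.6)

The brown sphere was at about (7.4, 5.7) and moved to about (7.3, 5.1).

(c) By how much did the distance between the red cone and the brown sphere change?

+2.5

The distance was about 3.3 in the first image and 5.8 in the second, so they moved 2.5 units further apart.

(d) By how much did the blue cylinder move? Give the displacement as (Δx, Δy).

(-1.9, -0.7)

From the two frames, the blue cylinder sits at roughly (12.8, 5.6) before and (10.9, 4.9) after.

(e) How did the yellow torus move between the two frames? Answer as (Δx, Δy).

(2.5, 0.1)

The yellow torus started near (1.0, 1.1) and ended near (3.5, 1.2).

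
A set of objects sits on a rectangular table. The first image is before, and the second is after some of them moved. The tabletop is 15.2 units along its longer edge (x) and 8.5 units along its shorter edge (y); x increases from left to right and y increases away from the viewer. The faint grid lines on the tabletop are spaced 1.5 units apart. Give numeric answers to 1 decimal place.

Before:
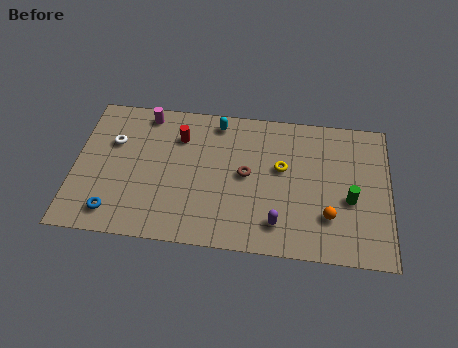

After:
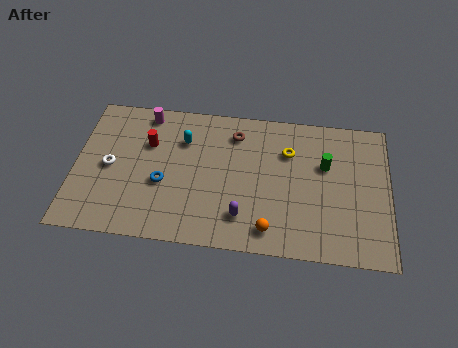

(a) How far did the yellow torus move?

1.0

The yellow torus moved from about (10.0, 5.0) to (10.3, 6.0), a distance of √(0.3² + 1.0²) ≈ 1.0.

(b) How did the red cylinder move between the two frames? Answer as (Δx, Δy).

(-1.5, -0.6)

The red cylinder started near (5.0, 6.3) and ended near (3.5, 5.7).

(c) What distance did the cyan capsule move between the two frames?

2.1

From (6.8, 7.4) to (5.2, 6.1), the cyan capsule covered √(1.6² + 1.3²) ≈ 2.1 units.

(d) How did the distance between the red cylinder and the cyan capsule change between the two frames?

-0.4

They were about 2.1 units apart before and 1.7 after — 0.4 units closer together.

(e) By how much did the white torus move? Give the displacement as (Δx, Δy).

(-0.1, -1.5)

From the two frames, the white torus sits at roughly (1.8, 5.6) before and (1.7, 4.1) after.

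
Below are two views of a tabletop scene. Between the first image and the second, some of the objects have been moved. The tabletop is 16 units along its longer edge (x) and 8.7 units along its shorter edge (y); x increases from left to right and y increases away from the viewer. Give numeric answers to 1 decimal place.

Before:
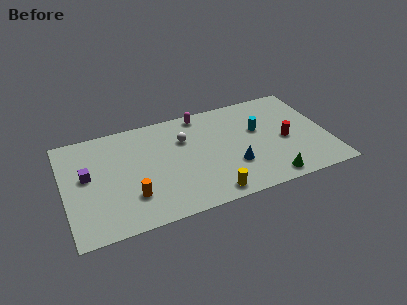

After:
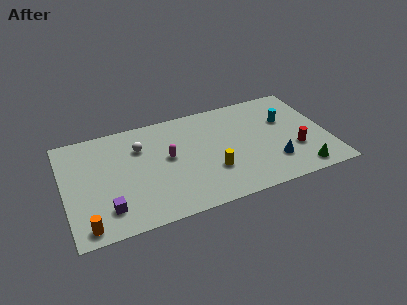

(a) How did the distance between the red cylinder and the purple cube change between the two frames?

-0.5

The distance was about 12.0 in the first image and 11.5 in the second, so they moved 0.5 units closer together.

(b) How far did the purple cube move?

3.2

The purple cube moved from about (1.4, 4.9) to (2.4, 1.9), a distance of √(1.0² + 3.0²) ≈ 3.2.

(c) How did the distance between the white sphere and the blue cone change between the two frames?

+4.5

They were about 4.2 units apart before and 8.7 after — 4.5 units further apart.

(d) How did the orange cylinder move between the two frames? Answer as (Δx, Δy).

(-2.8, -1.4)

From the two frames, the orange cylinder sits at roughly (3.9, 2.4) before and (1.1, 1.0) after.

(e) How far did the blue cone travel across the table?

2.5

From (10.1, 2.8) to (12.5, 2.3), the blue cone covered √(2.4² + 0.5²) ≈ 2.5 units.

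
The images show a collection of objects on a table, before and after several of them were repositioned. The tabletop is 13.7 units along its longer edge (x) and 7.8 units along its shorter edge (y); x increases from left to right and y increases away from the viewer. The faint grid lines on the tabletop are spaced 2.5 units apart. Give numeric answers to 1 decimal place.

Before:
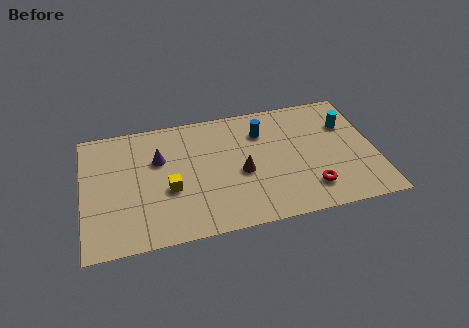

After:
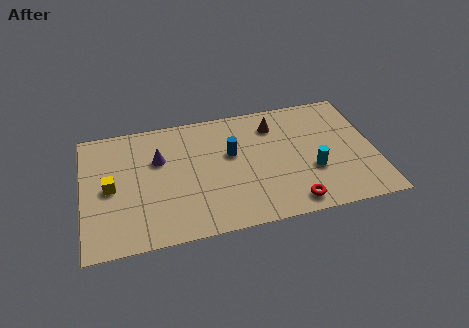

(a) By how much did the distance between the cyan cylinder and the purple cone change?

-1.4

They were about 8.9 units apart before and 7.5 after — 1.4 units closer together.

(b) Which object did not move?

the purple cone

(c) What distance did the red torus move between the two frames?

1.1

From (10.5, 1.7) to (9.6, 1.0), the red torus covered √(0.9² + 0.7²) ≈ 1.1 units.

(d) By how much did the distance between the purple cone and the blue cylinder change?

-1.5

Before: roughly 4.9 units apart; after: 3.4. That's 1.5 units closer together.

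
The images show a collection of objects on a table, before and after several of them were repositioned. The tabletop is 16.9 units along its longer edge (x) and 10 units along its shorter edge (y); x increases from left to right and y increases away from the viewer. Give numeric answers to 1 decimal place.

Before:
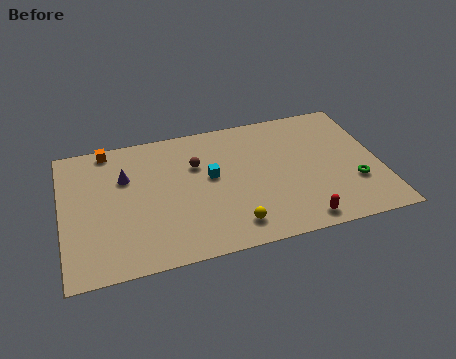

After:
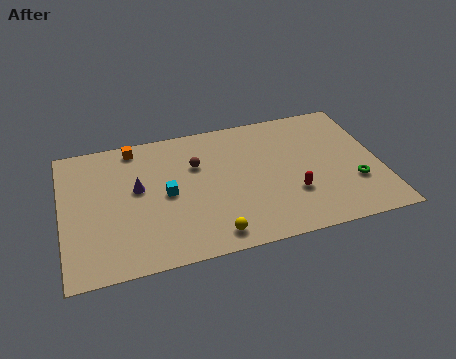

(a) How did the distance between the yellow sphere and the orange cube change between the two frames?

-1.2

They were about 9.7 units apart before and 8.5 after — 1.2 units closer together.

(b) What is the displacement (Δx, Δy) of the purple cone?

(0.6, -1.0)

From the two frames, the purple cone sits at roughly (3.4, 6.7) before and (4.0, 5.7) after.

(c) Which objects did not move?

the green torus and the brown sphere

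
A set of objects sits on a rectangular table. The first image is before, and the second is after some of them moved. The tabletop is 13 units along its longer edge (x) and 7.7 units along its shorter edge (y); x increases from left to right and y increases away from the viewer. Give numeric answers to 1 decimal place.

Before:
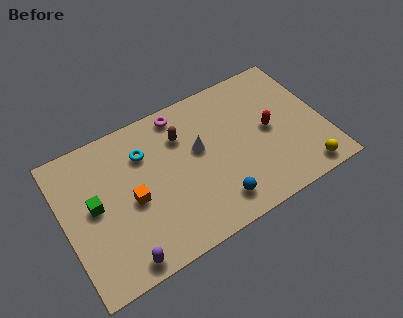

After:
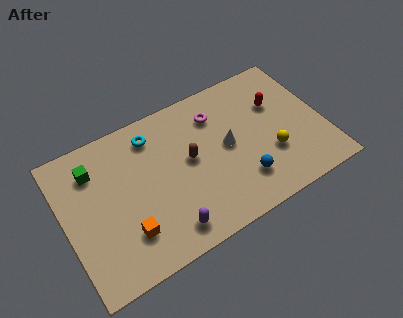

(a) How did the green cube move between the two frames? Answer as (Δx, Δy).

(0.2, 1.8)

The green cube was at about (1.5, 4.1) and moved to about (1.7, 5.9).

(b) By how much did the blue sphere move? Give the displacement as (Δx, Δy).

(1.4, 0.5)

From the two frames, the blue sphere sits at roughly (7.2, 1.4) before and (8.6, 1.9) after.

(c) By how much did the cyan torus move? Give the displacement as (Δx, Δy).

(0.5, 0.7)

From the two frames, the cyan torus sits at roughly (4.2, 5.6) before and (4.7, 6.3) after.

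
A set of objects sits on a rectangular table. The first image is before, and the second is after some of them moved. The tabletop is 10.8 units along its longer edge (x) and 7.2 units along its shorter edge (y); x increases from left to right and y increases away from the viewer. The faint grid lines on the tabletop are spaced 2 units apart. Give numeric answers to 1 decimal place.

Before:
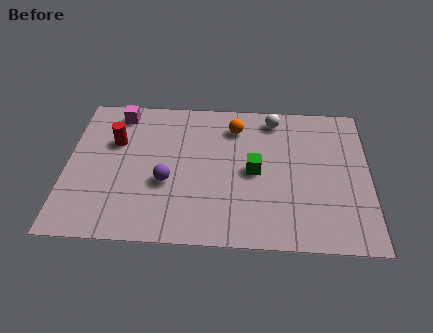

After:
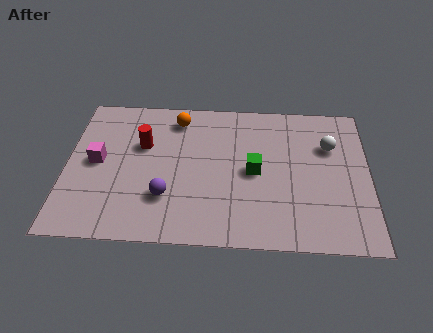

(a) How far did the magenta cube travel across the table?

2.6

The magenta cube was near (1.8, 6.2) before and (1.1, 3.7) after, so it travelled √(0.7² + 2.5²) ≈ 2.6 units.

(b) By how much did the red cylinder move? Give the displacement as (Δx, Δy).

(1.0, -0.1)

The red cylinder started near (1.7, 4.7) and ended near (2.7, 4.6).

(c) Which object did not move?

the green cube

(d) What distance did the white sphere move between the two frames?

2.4

The white sphere moved from about (7.4, 6.2) to (9.4, 4.9), a distance of √(2.0² + 1.3²) ≈ 2.4.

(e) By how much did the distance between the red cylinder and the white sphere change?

+0.8

They were about 5.9 units apart before and 6.7 after — 0.8 units further apart.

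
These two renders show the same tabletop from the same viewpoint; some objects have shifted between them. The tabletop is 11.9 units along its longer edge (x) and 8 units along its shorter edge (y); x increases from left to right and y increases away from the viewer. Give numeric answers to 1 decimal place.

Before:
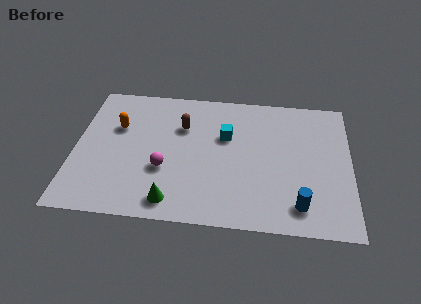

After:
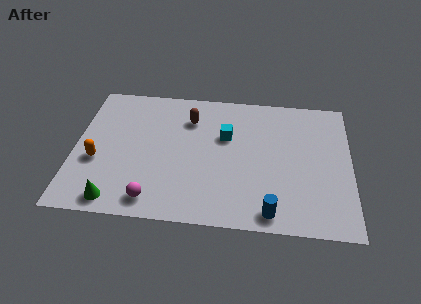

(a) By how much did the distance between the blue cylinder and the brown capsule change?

-0.3

They were about 6.5 units apart before and 6.2 after — 0.3 units closer together.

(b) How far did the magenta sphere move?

1.8

From (3.9, 2.9) to (3.5, 1.1), the magenta sphere covered √(0.4² + 1.8²) ≈ 1.8 units.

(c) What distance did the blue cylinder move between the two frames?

1.3

The blue cylinder was near (9.7, 1.4) before and (8.5, 0.9) after, so it travelled √(1.2² + 0.5²) ≈ 1.3 units.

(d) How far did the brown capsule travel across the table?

0.6

The brown capsule was near (4.6, 5.5) before and (4.9, 6.0) after, so it travelled √(0.3² + 0.5²) ≈ 0.6 units.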